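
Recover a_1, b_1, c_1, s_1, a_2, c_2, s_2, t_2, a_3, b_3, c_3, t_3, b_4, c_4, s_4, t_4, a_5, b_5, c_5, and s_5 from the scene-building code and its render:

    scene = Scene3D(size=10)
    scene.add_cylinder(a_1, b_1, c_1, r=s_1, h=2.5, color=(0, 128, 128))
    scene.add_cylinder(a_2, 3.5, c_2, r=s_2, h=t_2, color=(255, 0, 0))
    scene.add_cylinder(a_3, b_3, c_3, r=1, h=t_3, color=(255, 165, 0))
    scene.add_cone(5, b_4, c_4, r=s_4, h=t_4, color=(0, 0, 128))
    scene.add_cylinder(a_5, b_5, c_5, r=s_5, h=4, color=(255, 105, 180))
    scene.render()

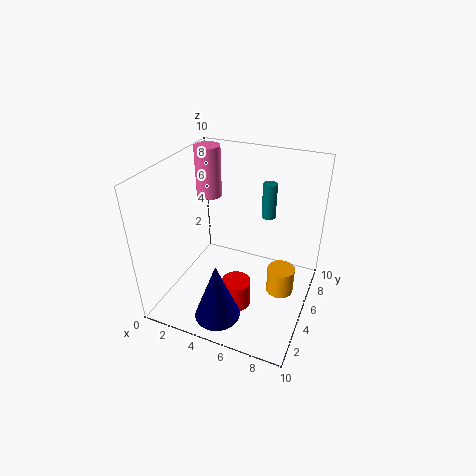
a_1 = 6.5; b_1 = 7; c_1 = 6; s_1 = 0.5; a_2 = 5.5; c_2 = 0.5; s_2 = 1; t_2 = 2; a_3 = 8; b_3 = 6; c_3 = 0.5; t_3 = 2; b_4 = 1.5; c_4 = 1; s_4 = 1.5; t_4 = 4; a_5 = 1; b_5 = 8.5; c_5 = 6; s_5 = 1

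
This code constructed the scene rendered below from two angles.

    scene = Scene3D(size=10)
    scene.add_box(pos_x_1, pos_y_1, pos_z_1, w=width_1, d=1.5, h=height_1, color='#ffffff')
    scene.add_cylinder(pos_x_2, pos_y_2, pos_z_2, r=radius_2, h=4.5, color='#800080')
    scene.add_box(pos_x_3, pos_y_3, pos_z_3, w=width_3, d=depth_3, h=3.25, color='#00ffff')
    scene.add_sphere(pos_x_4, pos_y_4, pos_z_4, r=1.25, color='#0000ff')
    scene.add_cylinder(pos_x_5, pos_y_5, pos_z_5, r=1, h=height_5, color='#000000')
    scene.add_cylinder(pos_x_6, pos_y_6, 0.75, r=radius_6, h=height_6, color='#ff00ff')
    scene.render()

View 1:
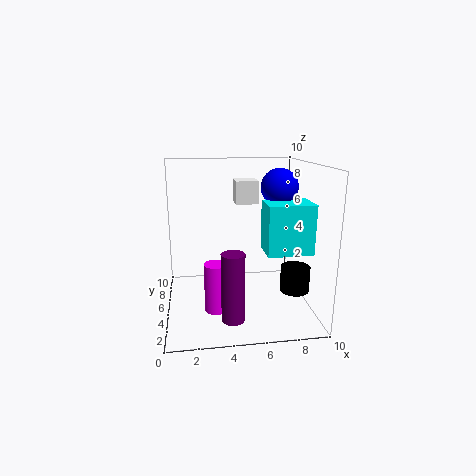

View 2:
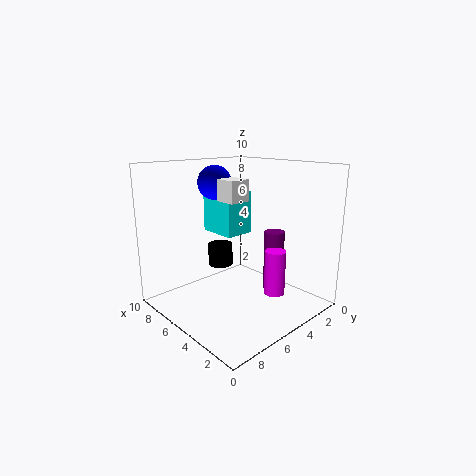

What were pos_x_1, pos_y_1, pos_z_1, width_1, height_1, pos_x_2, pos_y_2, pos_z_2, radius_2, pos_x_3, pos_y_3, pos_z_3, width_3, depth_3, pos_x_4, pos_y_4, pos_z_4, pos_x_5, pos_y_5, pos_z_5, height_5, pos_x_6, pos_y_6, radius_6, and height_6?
pos_x_1 = 4.75, pos_y_1 = 4.25, pos_z_1 = 7.5, width_1 = 1.5, height_1 = 1.5, pos_x_2 = 4.25, pos_y_2 = 2, pos_z_2 = 0.5, radius_2 = 0.75, pos_x_3 = 6.5, pos_y_3 = 2.25, pos_z_3 = 4.5, width_3 = 3, depth_3 = 2.25, pos_x_4 = 7.75, pos_y_4 = 4.75, pos_z_4 = 8.5, pos_x_5 = 8.75, pos_y_5 = 3.5, pos_z_5 = 1.5, height_5 = 1.75, pos_x_6 = 3.25, pos_y_6 = 3, radius_6 = 0.75, height_6 = 3.25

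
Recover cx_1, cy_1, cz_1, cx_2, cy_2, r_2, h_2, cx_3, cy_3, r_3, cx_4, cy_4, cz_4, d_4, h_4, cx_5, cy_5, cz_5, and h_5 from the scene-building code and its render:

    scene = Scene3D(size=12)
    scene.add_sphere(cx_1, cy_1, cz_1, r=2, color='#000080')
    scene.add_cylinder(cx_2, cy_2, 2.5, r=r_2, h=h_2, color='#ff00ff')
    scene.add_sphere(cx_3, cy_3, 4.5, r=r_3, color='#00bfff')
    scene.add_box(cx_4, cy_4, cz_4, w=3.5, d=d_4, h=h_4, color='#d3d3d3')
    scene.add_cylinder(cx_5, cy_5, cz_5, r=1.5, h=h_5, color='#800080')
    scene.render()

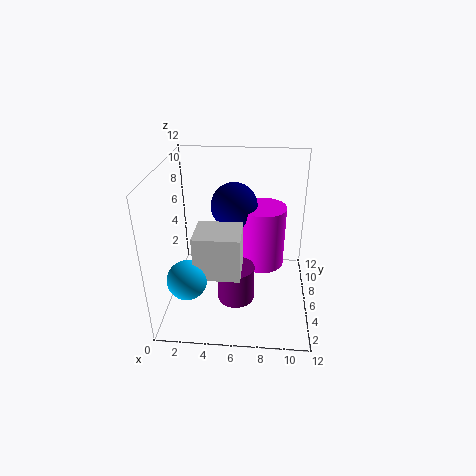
cx_1 = 5.5; cy_1 = 8; cz_1 = 8; cx_2 = 8; cy_2 = 8; r_2 = 2; h_2 = 5.5; cx_3 = 2.5; cy_3 = 2; r_3 = 1.5; cx_4 = 3; cy_4 = 2; cz_4 = 4.5; d_4 = 3; h_4 = 3.5; cx_5 = 6; cy_5 = 4; cz_5 = 1.5; h_5 = 3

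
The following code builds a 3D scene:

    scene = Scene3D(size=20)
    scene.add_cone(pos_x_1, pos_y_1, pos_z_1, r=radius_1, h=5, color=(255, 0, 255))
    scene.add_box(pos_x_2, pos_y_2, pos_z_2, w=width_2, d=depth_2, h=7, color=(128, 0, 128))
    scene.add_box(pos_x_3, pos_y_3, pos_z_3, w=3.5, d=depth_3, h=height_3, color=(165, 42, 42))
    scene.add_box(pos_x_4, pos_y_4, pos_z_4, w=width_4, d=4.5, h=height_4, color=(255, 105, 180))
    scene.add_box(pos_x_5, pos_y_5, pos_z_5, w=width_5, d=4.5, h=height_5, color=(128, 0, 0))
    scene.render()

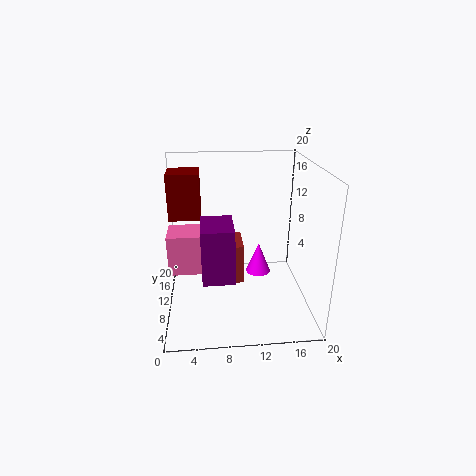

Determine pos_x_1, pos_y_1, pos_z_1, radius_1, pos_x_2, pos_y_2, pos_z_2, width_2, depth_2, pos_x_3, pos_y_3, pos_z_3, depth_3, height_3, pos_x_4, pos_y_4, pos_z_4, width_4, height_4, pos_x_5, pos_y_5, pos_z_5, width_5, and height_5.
pos_x_1 = 14; pos_y_1 = 16; pos_z_1 = 1; radius_1 = 2; pos_x_2 = 5; pos_y_2 = 3; pos_z_2 = 7; width_2 = 4; depth_2 = 5.5; pos_x_3 = 7.5; pos_y_3 = 11; pos_z_3 = 2; depth_3 = 5.5; height_3 = 6; pos_x_4 = 0.5; pos_y_4 = 7.5; pos_z_4 = 6; width_4 = 6; height_4 = 5.5; pos_x_5 = 0.5; pos_y_5 = 12; pos_z_5 = 12; width_5 = 4.5; height_5 = 6.5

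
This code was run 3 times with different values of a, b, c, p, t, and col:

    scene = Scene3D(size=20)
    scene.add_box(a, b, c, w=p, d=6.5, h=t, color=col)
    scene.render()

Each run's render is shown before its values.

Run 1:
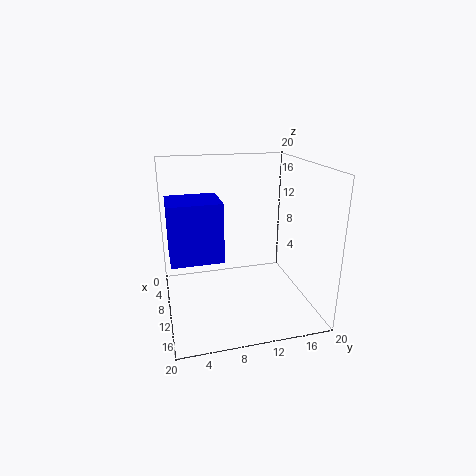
a = 9.5; b = 0.5; c = 9; p = 5.5; t = 7.5; col = 'blue'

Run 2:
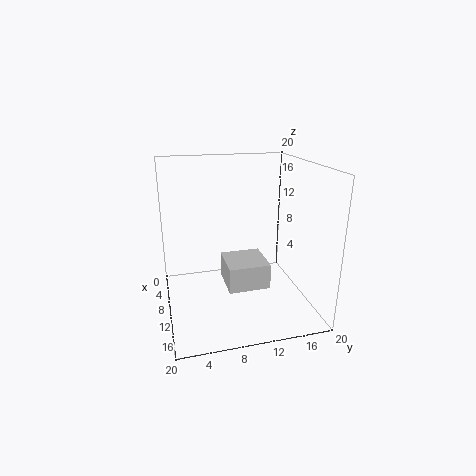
a = 2.5; b = 9; c = 0.5; p = 6.5; t = 4; col = 'lightgray'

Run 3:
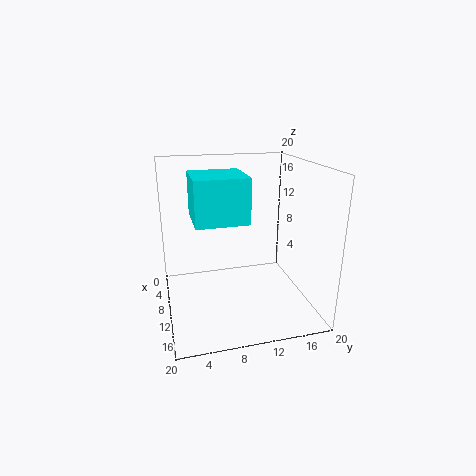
a = 9.5; b = 3.5; c = 14; p = 6.5; t = 5.5; col = 'cyan'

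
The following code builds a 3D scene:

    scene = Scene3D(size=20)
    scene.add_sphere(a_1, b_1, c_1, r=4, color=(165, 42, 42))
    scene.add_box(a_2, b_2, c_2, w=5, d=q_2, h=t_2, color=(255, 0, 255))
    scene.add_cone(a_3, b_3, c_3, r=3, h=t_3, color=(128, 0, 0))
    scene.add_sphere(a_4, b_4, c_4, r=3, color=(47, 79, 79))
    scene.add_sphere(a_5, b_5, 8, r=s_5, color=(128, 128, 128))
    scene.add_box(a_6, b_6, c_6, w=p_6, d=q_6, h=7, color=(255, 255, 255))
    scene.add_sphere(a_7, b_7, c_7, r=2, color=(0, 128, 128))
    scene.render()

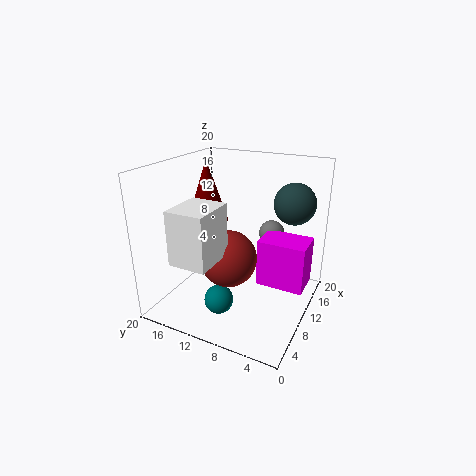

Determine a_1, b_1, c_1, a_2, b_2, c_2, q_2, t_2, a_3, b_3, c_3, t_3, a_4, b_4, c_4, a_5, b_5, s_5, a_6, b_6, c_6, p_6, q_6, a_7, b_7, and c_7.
a_1 = 9; b_1 = 11; c_1 = 7; a_2 = 12; b_2 = 1; c_2 = 2; q_2 = 7; t_2 = 7; a_3 = 12; b_3 = 16; c_3 = 11; t_3 = 9; a_4 = 16; b_4 = 4; c_4 = 14; a_5 = 18; b_5 = 8; s_5 = 2; a_6 = 1; b_6 = 10; c_6 = 9; p_6 = 6; q_6 = 5; a_7 = 6; b_7 = 11; c_7 = 2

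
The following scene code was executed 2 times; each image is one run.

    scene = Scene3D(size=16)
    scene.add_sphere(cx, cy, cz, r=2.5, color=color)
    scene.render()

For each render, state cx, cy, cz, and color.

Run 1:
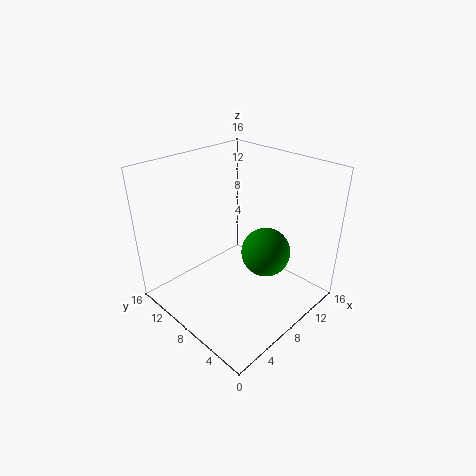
cx = 8; cy = 4; cz = 8; color = 'green'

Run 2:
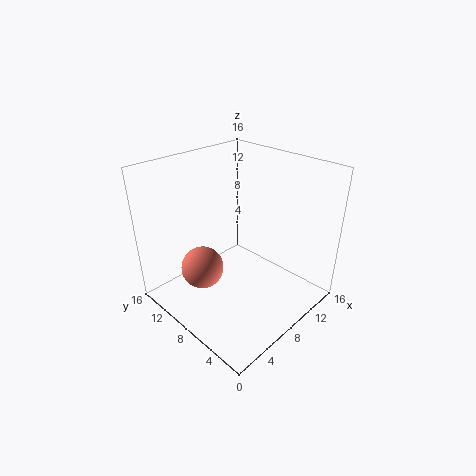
cx = 5.5; cy = 11.5; cz = 3.5; color = 'salmon'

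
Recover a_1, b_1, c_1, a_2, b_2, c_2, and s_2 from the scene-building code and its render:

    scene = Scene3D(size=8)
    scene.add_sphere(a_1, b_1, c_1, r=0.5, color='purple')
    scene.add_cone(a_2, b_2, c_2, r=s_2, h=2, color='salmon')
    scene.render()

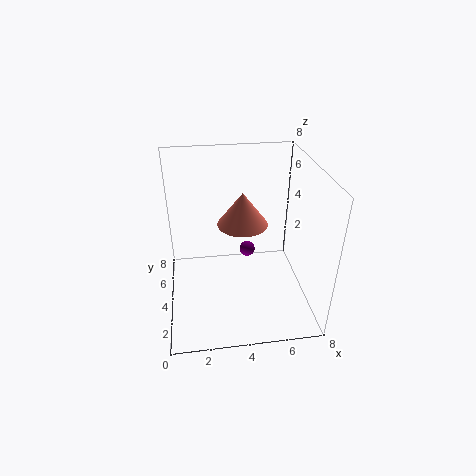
a_1 = 5; b_1 = 6.5; c_1 = 1.5; a_2 = 4.5; b_2 = 5.5; c_2 = 4; s_2 = 1.5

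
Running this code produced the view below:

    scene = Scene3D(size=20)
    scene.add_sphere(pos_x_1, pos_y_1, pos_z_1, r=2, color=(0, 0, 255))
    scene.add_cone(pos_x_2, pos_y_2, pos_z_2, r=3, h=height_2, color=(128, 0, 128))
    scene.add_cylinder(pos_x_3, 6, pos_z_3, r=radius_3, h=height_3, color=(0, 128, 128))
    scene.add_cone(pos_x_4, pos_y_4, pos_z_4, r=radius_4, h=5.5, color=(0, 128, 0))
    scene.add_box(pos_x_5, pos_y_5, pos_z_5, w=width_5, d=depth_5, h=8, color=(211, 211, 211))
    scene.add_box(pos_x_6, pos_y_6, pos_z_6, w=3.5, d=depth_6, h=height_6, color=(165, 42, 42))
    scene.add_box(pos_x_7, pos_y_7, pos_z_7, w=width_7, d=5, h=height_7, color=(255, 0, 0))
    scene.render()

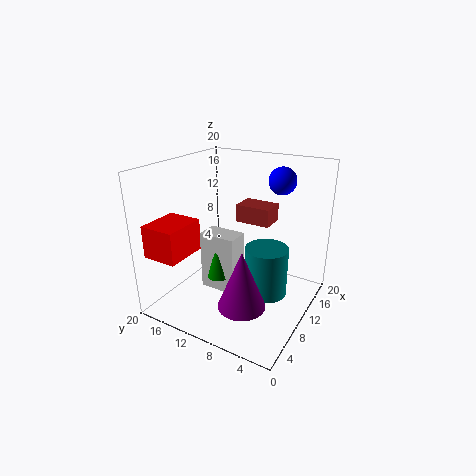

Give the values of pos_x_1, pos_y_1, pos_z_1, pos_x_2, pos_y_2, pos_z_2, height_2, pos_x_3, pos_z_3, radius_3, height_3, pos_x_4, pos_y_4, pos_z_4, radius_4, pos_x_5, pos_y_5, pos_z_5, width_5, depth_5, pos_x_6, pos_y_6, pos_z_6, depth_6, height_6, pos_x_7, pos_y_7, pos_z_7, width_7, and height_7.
pos_x_1 = 16.5, pos_y_1 = 6.5, pos_z_1 = 17, pos_x_2 = 4, pos_y_2 = 6, pos_z_2 = 4, height_2 = 7.5, pos_x_3 = 11, pos_z_3 = 2, radius_3 = 3, height_3 = 7, pos_x_4 = 6.5, pos_y_4 = 11, pos_z_4 = 5.5, radius_4 = 1.5, pos_x_5 = 6, pos_y_5 = 8.5, pos_z_5 = 3.5, width_5 = 3, depth_5 = 5, pos_x_6 = 12, pos_y_6 = 6.5, pos_z_6 = 11.5, depth_6 = 5, height_6 = 2.5, pos_x_7 = 2, pos_y_7 = 15, pos_z_7 = 8, width_7 = 6, height_7 = 4.5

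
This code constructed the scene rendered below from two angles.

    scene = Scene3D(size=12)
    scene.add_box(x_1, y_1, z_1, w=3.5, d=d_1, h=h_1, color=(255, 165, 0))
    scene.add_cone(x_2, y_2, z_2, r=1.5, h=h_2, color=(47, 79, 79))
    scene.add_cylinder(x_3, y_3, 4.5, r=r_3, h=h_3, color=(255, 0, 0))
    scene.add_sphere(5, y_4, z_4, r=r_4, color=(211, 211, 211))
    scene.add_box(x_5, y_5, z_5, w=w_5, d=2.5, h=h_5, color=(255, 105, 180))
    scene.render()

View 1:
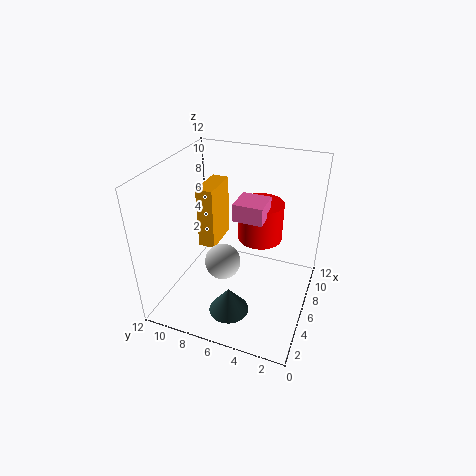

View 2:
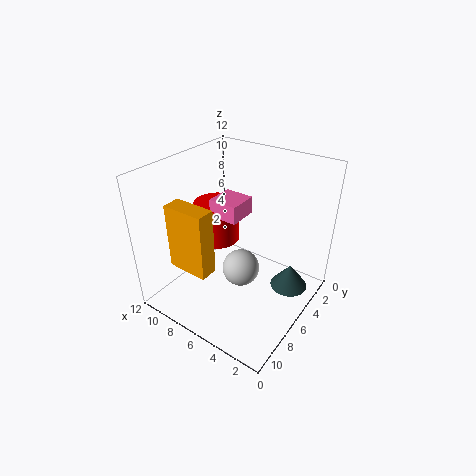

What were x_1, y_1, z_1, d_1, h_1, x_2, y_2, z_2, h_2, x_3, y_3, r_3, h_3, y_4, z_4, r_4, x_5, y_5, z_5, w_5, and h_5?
x_1 = 6.5, y_1 = 8.5, z_1 = 4, d_1 = 1.5, h_1 = 5.5, x_2 = 1.5, y_2 = 5, z_2 = 2.5, h_2 = 2, x_3 = 9, y_3 = 5, r_3 = 2, h_3 = 3.5, y_4 = 7, z_4 = 4, r_4 = 1.5, x_5 = 6, y_5 = 4, z_5 = 7.5, w_5 = 2.5, h_5 = 1.5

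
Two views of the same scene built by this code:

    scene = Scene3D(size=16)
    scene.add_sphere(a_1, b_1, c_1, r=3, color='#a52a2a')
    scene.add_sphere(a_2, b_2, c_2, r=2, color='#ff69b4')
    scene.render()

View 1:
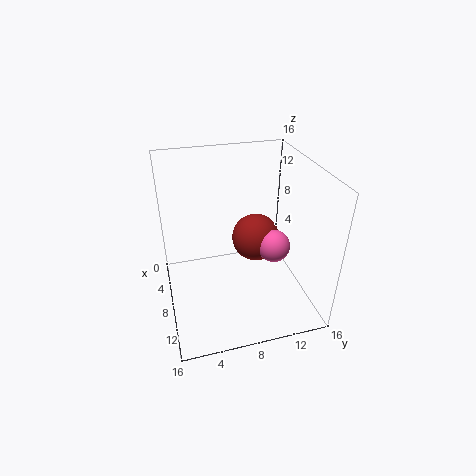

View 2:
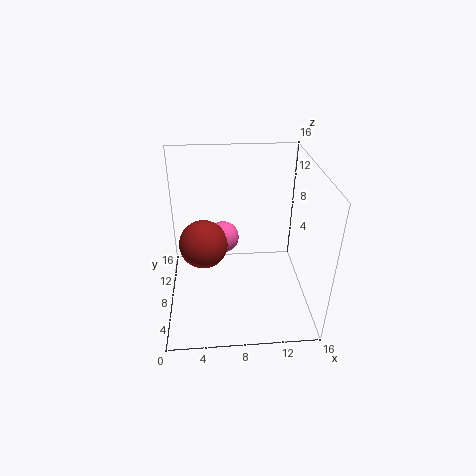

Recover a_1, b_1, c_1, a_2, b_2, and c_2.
a_1 = 4, b_1 = 11.5, c_1 = 5, a_2 = 6.5, b_2 = 13, c_2 = 5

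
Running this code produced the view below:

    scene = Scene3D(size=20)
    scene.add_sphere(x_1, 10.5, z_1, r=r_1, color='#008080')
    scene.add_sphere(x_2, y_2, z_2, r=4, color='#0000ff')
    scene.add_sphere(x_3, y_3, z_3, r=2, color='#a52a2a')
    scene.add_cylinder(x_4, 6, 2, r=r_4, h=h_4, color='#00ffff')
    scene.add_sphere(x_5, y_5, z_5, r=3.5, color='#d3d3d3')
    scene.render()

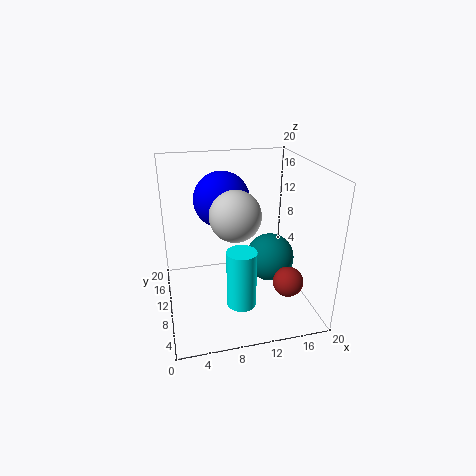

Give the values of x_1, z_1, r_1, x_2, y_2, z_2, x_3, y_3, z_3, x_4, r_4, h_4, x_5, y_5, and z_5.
x_1 = 15, z_1 = 6, r_1 = 3.5, x_2 = 8.5, y_2 = 13.5, z_2 = 14.5, x_3 = 15.5, y_3 = 4.5, z_3 = 5.5, x_4 = 9.5, r_4 = 2, h_4 = 8, x_5 = 9.5, y_5 = 9.5, z_5 = 13.5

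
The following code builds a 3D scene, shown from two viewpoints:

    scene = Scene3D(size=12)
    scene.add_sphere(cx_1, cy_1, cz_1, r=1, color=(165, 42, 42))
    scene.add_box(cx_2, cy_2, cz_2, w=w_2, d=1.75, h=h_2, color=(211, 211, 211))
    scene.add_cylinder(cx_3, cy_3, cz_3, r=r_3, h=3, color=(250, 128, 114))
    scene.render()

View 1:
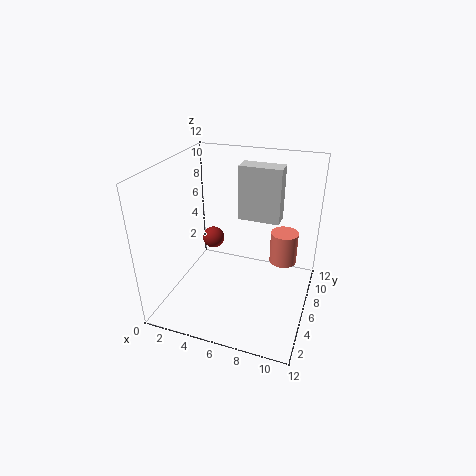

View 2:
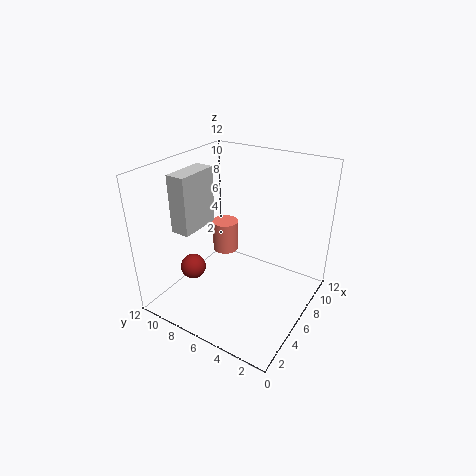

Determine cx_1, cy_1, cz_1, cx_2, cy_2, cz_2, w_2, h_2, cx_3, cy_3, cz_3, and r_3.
cx_1 = 2.75; cy_1 = 8.25; cz_1 = 4.25; cx_2 = 4.5; cy_2 = 10.25; cz_2 = 5.5; w_2 = 4; h_2 = 5.25; cx_3 = 9.25; cy_3 = 9.5; cz_3 = 2.25; r_3 = 1.25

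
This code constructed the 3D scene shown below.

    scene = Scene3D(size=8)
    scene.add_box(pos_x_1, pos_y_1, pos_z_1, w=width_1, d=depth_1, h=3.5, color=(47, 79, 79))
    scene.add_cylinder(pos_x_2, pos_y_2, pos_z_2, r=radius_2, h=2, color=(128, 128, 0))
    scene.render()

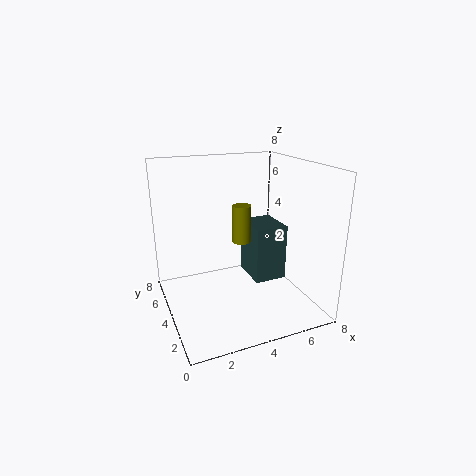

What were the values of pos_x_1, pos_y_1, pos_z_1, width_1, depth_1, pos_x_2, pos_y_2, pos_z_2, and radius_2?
pos_x_1 = 5.5, pos_y_1 = 4.5, pos_z_1 = 0.5, width_1 = 2, depth_1 = 2.5, pos_x_2 = 4, pos_y_2 = 3.5, pos_z_2 = 4, radius_2 = 0.5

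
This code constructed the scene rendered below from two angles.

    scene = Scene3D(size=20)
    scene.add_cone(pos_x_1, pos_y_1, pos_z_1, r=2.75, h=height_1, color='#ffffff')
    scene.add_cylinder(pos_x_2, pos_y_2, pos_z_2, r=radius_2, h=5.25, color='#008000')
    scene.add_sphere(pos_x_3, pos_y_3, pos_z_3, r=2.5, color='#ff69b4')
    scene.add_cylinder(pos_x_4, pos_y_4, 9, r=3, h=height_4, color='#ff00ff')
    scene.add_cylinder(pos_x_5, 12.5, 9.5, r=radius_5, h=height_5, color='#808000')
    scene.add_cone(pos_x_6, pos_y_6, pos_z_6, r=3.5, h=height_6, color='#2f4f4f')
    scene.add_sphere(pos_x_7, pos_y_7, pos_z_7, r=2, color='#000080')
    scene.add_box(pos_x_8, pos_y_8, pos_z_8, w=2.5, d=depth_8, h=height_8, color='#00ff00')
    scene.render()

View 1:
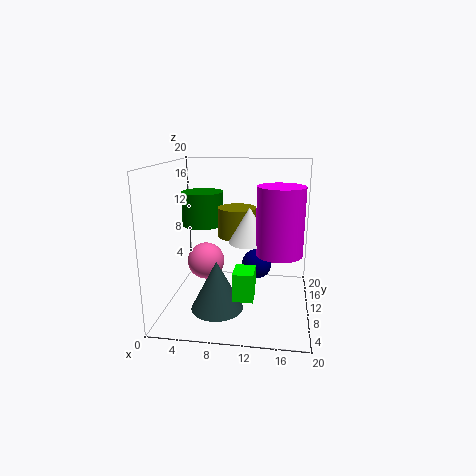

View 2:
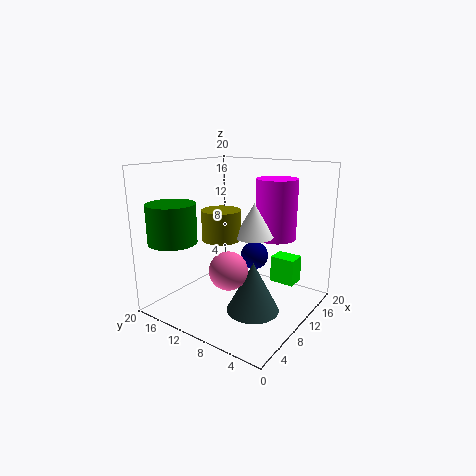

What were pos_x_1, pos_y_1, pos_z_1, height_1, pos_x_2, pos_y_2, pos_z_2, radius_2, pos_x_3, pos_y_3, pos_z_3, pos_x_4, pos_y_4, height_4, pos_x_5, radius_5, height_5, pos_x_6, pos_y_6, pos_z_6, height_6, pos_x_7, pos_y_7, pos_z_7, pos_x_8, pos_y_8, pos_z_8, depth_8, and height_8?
pos_x_1 = 11.75; pos_y_1 = 8.5; pos_z_1 = 10; height_1 = 4.75; pos_x_2 = 3.5; pos_y_2 = 16; pos_z_2 = 10; radius_2 = 3.25; pos_x_3 = 5.75; pos_y_3 = 8.5; pos_z_3 = 7; pos_x_4 = 15.75; pos_y_4 = 7.25; height_4 = 8.75; pos_x_5 = 9.5; radius_5 = 2.75; height_5 = 4.25; pos_x_6 = 7.75; pos_y_6 = 6; pos_z_6 = 1.25; height_6 = 6.75; pos_x_7 = 12.75; pos_y_7 = 9; pos_z_7 = 6.75; pos_x_8 = 10.5; pos_y_8 = 1.75; pos_z_8 = 4.75; depth_8 = 3.25; height_8 = 3.5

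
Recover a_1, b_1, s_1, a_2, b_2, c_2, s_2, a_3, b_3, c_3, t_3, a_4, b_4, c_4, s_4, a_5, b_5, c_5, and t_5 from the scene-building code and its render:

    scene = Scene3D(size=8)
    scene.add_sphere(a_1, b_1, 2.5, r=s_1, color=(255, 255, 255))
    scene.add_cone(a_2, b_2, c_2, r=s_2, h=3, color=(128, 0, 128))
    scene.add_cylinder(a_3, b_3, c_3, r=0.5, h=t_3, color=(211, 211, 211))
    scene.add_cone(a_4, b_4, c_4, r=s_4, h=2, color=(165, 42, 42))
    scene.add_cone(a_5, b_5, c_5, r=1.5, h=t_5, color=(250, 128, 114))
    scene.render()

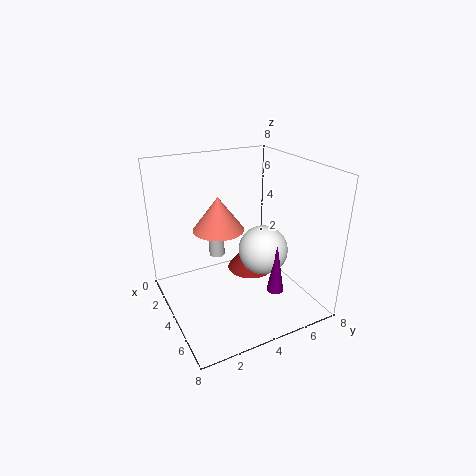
a_1 = 3.5, b_1 = 6, s_1 = 1.5, a_2 = 5, b_2 = 6, c_2 = 0.5, s_2 = 0.5, a_3 = 1, b_3 = 4, c_3 = 1.5, t_3 = 2.5, a_4 = 2, b_4 = 6, c_4 = 0.5, s_4 = 1.5, a_5 = 2.5, b_5 = 3.5, c_5 = 4, t_5 = 2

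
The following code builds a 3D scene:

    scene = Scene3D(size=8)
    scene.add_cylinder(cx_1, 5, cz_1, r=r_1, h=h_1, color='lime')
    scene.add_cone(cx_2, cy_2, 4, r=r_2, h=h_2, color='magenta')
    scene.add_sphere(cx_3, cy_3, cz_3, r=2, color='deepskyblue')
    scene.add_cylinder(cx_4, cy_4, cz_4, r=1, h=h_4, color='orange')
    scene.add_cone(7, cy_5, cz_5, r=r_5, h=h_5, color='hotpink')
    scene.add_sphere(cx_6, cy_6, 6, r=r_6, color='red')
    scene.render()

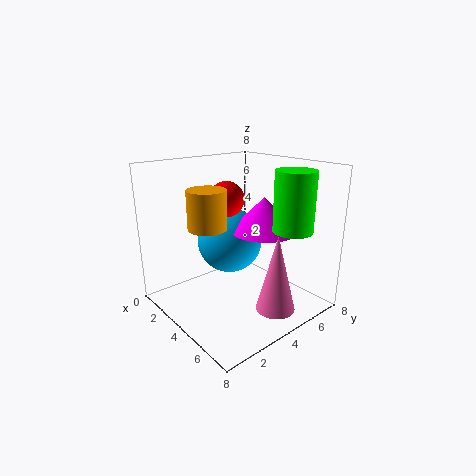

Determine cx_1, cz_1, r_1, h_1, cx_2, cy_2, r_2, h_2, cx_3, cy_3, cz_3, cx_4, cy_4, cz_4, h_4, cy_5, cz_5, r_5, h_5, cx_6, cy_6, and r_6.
cx_1 = 7; cz_1 = 5; r_1 = 1; h_1 = 3; cx_2 = 4; cy_2 = 6; r_2 = 2; h_2 = 2; cx_3 = 2; cy_3 = 5; cz_3 = 3; cx_4 = 4; cy_4 = 2; cz_4 = 5; h_4 = 2; cy_5 = 4; cz_5 = 1; r_5 = 1; h_5 = 4; cx_6 = 3; cy_6 = 4; r_6 = 1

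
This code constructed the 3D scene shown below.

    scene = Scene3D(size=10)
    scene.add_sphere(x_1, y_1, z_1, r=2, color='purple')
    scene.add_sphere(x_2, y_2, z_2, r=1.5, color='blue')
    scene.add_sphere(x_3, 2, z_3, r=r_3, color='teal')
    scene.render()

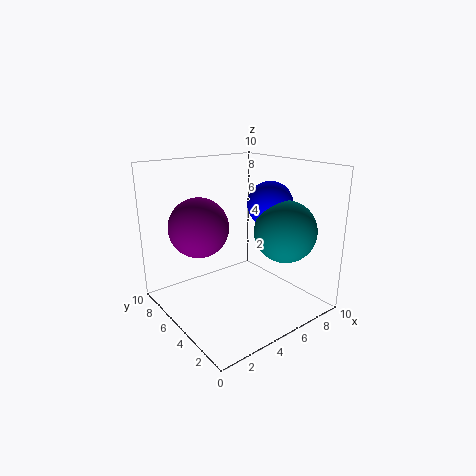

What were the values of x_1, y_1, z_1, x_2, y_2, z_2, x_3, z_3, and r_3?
x_1 = 2.5, y_1 = 6, z_1 = 6, x_2 = 6.5, y_2 = 3.5, z_2 = 7.5, x_3 = 6.5, z_3 = 6, r_3 = 2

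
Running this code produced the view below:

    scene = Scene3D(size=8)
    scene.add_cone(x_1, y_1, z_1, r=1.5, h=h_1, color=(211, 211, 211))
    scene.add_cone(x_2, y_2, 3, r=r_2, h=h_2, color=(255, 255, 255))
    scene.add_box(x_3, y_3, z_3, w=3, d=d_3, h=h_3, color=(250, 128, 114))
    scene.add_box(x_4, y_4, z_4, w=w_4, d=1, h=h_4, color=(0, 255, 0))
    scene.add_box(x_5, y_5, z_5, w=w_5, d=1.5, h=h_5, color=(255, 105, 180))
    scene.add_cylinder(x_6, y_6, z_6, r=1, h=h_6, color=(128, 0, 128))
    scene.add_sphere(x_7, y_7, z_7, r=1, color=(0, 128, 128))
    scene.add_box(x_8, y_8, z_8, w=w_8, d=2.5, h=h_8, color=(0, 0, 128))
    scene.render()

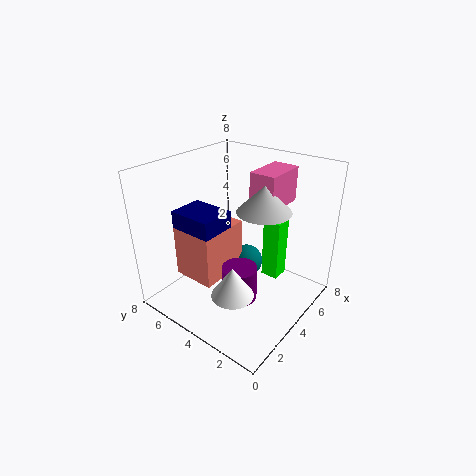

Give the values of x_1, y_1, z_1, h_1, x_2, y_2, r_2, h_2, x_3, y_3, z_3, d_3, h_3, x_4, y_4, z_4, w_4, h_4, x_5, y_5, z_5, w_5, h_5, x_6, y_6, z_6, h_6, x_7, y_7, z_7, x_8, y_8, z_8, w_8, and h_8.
x_1 = 5, y_1 = 3, z_1 = 5.5, h_1 = 1.5, x_2 = 1, y_2 = 2, r_2 = 1, h_2 = 1.5, x_3 = 2, y_3 = 4.5, z_3 = 1.5, d_3 = 2.5, h_3 = 3, x_4 = 5, y_4 = 2, z_4 = 1.5, w_4 = 1, h_4 = 3.5, x_5 = 5, y_5 = 2.5, z_5 = 5.5, w_5 = 2.5, h_5 = 2, x_6 = 3.5, y_6 = 3.5, z_6 = 0.5, h_6 = 2, x_7 = 5.5, y_7 = 4.5, z_7 = 1.5, x_8 = 2, y_8 = 4.5, z_8 = 2.5, w_8 = 2, h_8 = 3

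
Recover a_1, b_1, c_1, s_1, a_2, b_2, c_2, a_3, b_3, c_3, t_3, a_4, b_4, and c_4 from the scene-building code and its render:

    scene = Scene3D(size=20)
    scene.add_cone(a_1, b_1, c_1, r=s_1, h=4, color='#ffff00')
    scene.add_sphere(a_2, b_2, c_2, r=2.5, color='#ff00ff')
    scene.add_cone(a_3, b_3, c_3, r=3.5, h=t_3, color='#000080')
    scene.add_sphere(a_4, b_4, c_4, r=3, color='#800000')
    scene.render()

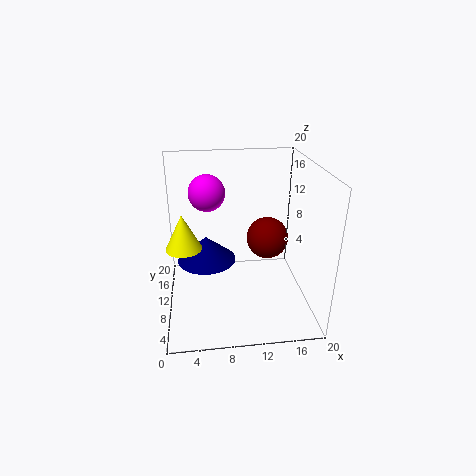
a_1 = 3; b_1 = 2.5; c_1 = 13; s_1 = 2; a_2 = 6; b_2 = 12; c_2 = 16; a_3 = 5.5; b_3 = 5; c_3 = 10; t_3 = 3; a_4 = 14.5; b_4 = 11.5; c_4 = 9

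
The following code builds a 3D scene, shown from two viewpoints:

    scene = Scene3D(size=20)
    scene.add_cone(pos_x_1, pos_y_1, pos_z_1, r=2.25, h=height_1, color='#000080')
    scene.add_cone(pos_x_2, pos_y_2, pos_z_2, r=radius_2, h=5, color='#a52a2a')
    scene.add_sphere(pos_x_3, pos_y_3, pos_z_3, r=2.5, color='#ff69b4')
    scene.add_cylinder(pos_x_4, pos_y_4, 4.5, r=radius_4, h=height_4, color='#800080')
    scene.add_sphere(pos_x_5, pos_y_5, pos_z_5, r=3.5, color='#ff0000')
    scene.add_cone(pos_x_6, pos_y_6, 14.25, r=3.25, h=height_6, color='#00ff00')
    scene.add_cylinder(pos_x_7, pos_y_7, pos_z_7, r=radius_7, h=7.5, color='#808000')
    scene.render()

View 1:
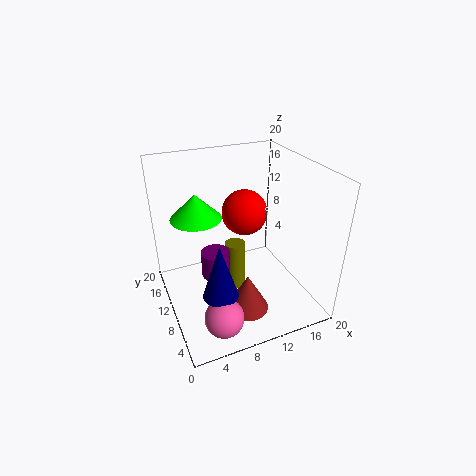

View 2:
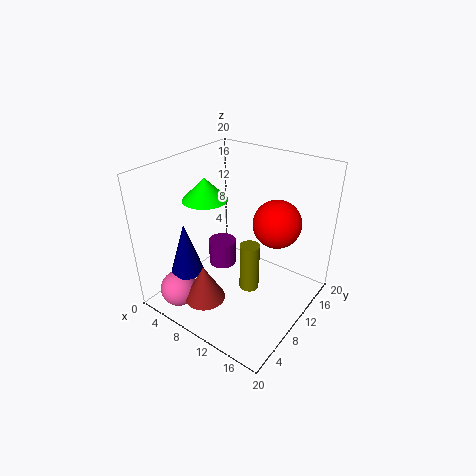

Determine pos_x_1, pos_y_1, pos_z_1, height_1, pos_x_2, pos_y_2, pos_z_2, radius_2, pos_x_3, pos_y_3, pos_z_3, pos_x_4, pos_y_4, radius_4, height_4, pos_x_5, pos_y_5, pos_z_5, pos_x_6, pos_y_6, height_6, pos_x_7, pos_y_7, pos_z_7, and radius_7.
pos_x_1 = 5.25; pos_y_1 = 4.5; pos_z_1 = 5.75; height_1 = 7.25; pos_x_2 = 8.75; pos_y_2 = 4; pos_z_2 = 3; radius_2 = 2.75; pos_x_3 = 5; pos_y_3 = 2.75; pos_z_3 = 3.5; pos_x_4 = 6.75; pos_y_4 = 10.5; radius_4 = 2; height_4 = 3.75; pos_x_5 = 13.25; pos_y_5 = 15; pos_z_5 = 11; pos_x_6 = 4.25; pos_y_6 = 10; height_6 = 3.25; pos_x_7 = 10.5; pos_y_7 = 12.25; pos_z_7 = 0.25; radius_7 = 1.5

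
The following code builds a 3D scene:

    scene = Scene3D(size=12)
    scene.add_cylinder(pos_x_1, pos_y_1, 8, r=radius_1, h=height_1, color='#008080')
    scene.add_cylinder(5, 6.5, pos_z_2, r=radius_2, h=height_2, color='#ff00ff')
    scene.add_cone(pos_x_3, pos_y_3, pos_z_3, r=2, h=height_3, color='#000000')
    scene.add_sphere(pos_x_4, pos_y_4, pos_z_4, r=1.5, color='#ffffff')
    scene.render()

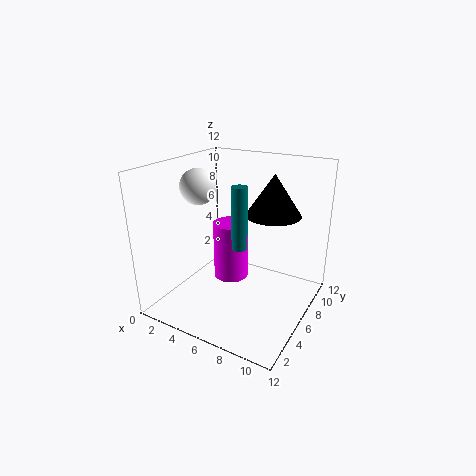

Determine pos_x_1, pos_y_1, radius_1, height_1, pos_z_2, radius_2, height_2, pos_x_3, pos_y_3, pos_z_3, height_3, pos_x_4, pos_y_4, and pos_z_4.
pos_x_1 = 9, pos_y_1 = 1, radius_1 = 0.5, height_1 = 4, pos_z_2 = 2, radius_2 = 1.5, height_2 = 5, pos_x_3 = 9.5, pos_y_3 = 5, pos_z_3 = 9, height_3 = 3, pos_x_4 = 2.5, pos_y_4 = 5.5, pos_z_4 = 10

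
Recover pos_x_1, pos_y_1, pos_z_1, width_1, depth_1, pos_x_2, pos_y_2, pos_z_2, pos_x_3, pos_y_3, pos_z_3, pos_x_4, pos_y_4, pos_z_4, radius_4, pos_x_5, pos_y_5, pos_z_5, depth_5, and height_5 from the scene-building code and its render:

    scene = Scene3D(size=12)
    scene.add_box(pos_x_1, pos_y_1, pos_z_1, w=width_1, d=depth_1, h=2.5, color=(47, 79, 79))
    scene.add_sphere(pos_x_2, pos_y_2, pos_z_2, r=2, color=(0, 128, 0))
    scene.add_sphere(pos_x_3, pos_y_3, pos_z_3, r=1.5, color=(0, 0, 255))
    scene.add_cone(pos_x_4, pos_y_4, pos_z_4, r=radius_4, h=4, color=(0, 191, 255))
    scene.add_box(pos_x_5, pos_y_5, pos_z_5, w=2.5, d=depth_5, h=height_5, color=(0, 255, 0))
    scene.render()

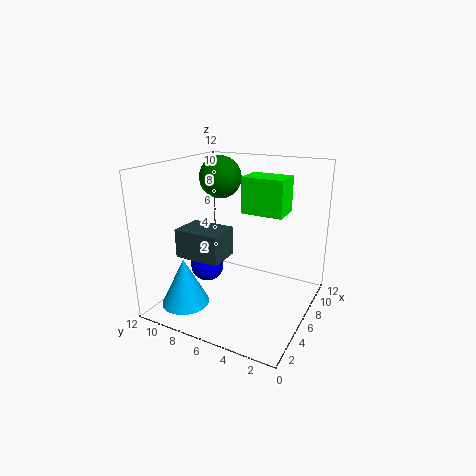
pos_x_1 = 4
pos_y_1 = 7
pos_z_1 = 4
width_1 = 3
depth_1 = 4
pos_x_2 = 10
pos_y_2 = 10
pos_z_2 = 10
pos_x_3 = 6.5
pos_y_3 = 9.5
pos_z_3 = 2.5
pos_x_4 = 3
pos_y_4 = 9.5
pos_z_4 = 0.5
radius_4 = 2
pos_x_5 = 6.5
pos_y_5 = 2.5
pos_z_5 = 8
depth_5 = 3.5
height_5 = 3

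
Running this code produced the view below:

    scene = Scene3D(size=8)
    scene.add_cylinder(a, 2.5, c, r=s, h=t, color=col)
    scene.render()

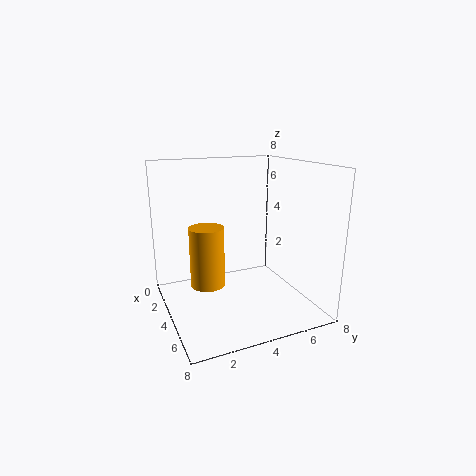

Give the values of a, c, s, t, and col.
a = 3
c = 1
s = 1
t = 3.5
col = 'orange'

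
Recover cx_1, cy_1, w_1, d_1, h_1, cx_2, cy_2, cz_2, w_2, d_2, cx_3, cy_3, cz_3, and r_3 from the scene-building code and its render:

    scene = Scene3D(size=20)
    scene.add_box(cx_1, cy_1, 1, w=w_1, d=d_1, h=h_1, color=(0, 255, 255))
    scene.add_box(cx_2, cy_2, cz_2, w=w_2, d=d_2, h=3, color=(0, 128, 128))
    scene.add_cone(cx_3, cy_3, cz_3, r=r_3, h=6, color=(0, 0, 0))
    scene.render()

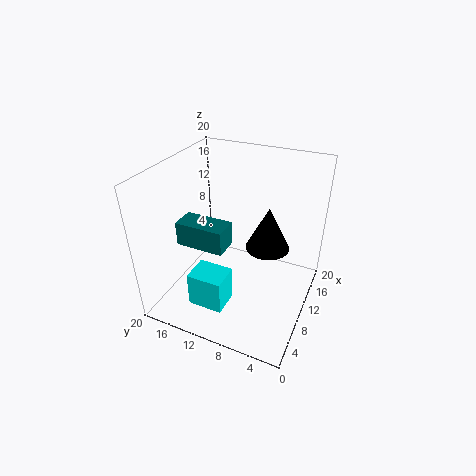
cx_1 = 4
cy_1 = 10
w_1 = 4
d_1 = 5
h_1 = 5
cx_2 = 3
cy_2 = 9
cz_2 = 12
w_2 = 3
d_2 = 6
cx_3 = 11
cy_3 = 6
cz_3 = 9
r_3 = 3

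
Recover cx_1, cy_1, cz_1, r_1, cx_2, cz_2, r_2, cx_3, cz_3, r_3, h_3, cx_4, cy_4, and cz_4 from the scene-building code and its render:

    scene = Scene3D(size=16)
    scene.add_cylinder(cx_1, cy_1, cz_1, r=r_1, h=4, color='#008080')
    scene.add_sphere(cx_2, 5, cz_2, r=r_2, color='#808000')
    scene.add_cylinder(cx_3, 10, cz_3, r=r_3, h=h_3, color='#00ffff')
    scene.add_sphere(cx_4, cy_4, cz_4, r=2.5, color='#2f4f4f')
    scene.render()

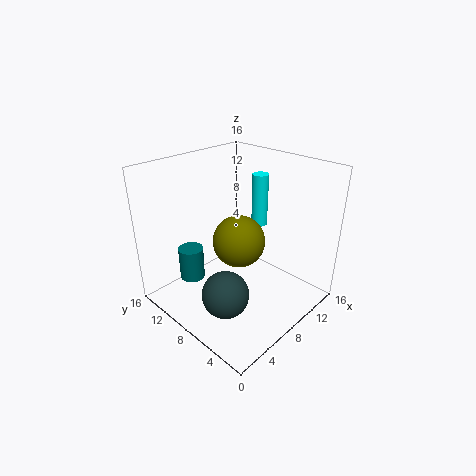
cx_1 = 5.5; cy_1 = 13.5; cz_1 = 1.5; r_1 = 1.5; cx_2 = 5; cz_2 = 10; r_2 = 2.5; cx_3 = 14; cz_3 = 7; r_3 = 1; h_3 = 6.5; cx_4 = 4; cy_4 = 6; cz_4 = 3.5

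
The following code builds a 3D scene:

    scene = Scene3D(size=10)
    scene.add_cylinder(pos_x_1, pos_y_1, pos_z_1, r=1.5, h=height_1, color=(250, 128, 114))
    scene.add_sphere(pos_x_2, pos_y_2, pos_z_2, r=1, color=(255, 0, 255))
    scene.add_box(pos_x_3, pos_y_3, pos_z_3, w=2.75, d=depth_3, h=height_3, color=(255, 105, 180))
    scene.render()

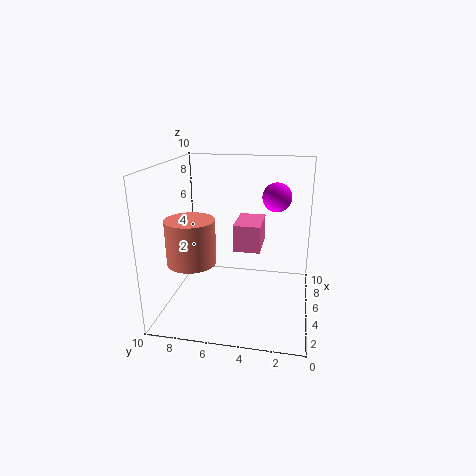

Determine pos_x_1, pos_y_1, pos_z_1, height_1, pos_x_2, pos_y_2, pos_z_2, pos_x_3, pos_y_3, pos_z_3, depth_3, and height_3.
pos_x_1 = 1.75, pos_y_1 = 7.25, pos_z_1 = 4.5, height_1 = 2.75, pos_x_2 = 6, pos_y_2 = 2.5, pos_z_2 = 7.75, pos_x_3 = 3.25, pos_y_3 = 3.25, pos_z_3 = 4.75, depth_3 = 1.75, height_3 = 1.75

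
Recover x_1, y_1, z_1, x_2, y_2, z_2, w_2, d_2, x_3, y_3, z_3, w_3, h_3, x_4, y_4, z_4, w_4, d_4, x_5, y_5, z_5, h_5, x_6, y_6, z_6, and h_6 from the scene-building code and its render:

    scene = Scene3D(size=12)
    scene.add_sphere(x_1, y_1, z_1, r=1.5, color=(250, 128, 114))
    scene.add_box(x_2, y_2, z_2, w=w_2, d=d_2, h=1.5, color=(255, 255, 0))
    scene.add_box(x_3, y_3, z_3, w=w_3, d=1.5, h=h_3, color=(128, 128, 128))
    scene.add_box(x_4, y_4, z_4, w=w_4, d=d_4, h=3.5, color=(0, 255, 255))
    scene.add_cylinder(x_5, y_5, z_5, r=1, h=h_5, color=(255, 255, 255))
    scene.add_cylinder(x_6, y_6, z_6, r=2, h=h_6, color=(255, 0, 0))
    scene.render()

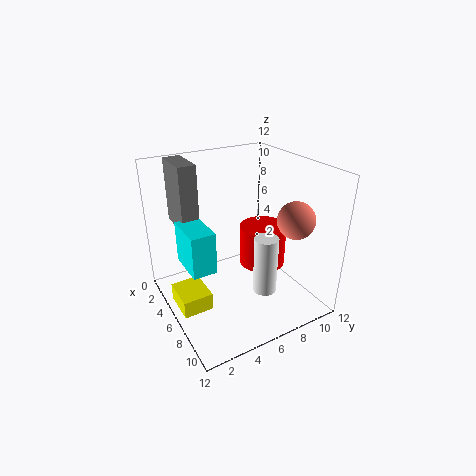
x_1 = 9; y_1 = 9.5; z_1 = 8; x_2 = 4; y_2 = 0.5; z_2 = 0.5; w_2 = 3; d_2 = 2.5; x_3 = 0.5; y_3 = 2; z_3 = 6.5; w_3 = 3.5; h_3 = 5.5; x_4 = 3.5; y_4 = 1.5; z_4 = 4; w_4 = 3.5; d_4 = 2; x_5 = 8; y_5 = 7.5; z_5 = 1.5; h_5 = 5; x_6 = 6; y_6 = 8.5; z_6 = 3; h_6 = 3.5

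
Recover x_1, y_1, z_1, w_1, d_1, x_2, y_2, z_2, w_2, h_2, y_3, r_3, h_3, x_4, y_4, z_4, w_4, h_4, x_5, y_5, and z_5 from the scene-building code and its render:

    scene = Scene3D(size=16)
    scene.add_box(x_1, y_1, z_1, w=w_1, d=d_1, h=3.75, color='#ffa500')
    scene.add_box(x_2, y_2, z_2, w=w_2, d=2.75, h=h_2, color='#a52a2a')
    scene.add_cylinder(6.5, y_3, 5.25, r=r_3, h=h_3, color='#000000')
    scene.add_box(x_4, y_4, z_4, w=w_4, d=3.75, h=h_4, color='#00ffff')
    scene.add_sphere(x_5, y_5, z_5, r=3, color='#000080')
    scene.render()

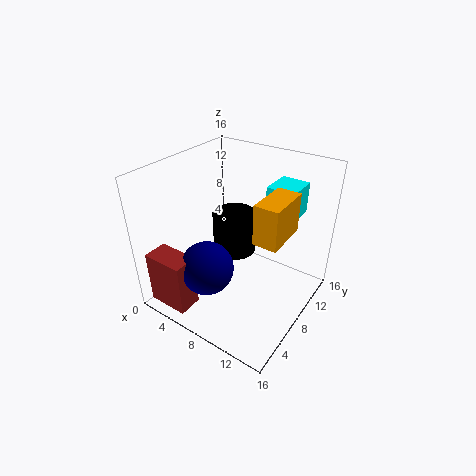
x_1 = 12.75, y_1 = 3.25, z_1 = 11.75, w_1 = 2.25, d_1 = 4.25, x_2 = 0.5, y_2 = 1, z_2 = 0.5, w_2 = 4.75, h_2 = 6.25, y_3 = 9.5, r_3 = 2.5, h_3 = 4.75, x_4 = 9.75, y_4 = 10.75, z_4 = 10, w_4 = 3.25, h_4 = 3.5, x_5 = 6, y_5 = 4.75, z_5 = 5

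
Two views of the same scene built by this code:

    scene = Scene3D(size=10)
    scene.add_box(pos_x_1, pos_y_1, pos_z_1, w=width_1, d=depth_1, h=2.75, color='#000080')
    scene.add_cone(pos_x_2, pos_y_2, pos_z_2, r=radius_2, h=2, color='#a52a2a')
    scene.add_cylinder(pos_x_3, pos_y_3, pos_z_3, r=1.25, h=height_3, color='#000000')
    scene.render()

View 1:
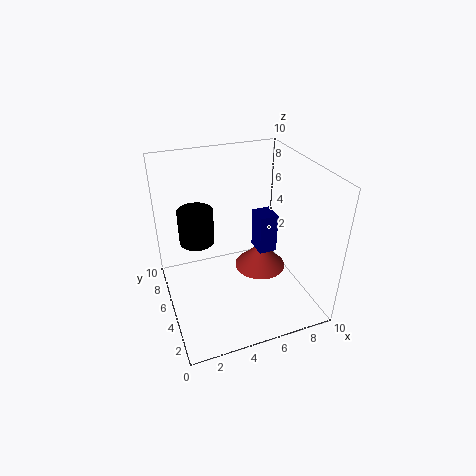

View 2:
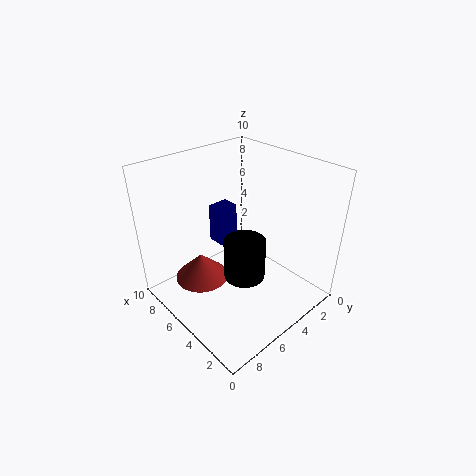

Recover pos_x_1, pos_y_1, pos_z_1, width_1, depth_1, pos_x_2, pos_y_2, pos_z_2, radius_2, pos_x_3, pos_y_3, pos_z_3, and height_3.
pos_x_1 = 6.25, pos_y_1 = 4, pos_z_1 = 4, width_1 = 1.25, depth_1 = 1.5, pos_x_2 = 7.5, pos_y_2 = 6.5, pos_z_2 = 1, radius_2 = 2, pos_x_3 = 2.5, pos_y_3 = 6.75, pos_z_3 = 4.25, height_3 = 2.5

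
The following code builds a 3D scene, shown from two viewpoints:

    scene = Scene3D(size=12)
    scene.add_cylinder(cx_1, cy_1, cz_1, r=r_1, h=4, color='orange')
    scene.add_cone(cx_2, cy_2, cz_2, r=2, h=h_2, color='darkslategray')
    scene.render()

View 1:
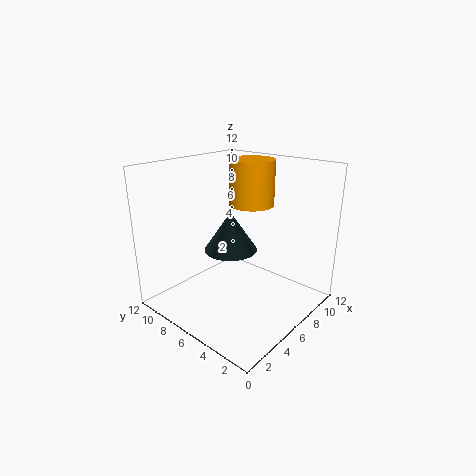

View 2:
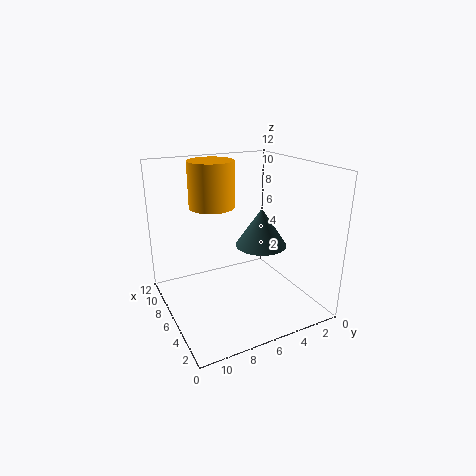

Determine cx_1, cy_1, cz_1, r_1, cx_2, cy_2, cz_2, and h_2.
cx_1 = 9, cy_1 = 7, cz_1 = 8, r_1 = 2, cx_2 = 4, cy_2 = 5, cz_2 = 6, h_2 = 3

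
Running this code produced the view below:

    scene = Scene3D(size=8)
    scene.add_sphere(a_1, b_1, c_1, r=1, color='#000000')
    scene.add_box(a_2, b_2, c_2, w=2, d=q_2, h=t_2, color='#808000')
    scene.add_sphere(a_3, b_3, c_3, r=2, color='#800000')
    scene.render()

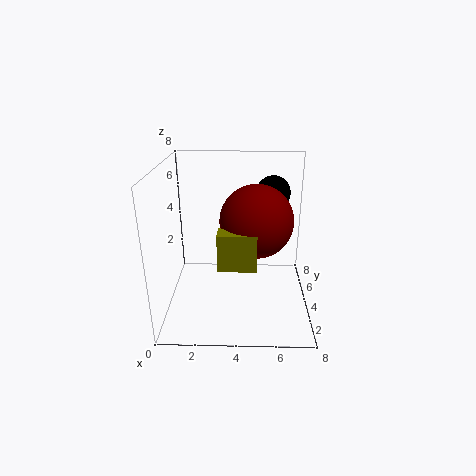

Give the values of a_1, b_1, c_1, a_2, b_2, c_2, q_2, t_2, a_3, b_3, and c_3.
a_1 = 6
b_1 = 6
c_1 = 6
a_2 = 3
b_2 = 2
c_2 = 3
q_2 = 1
t_2 = 2
a_3 = 5
b_3 = 4
c_3 = 5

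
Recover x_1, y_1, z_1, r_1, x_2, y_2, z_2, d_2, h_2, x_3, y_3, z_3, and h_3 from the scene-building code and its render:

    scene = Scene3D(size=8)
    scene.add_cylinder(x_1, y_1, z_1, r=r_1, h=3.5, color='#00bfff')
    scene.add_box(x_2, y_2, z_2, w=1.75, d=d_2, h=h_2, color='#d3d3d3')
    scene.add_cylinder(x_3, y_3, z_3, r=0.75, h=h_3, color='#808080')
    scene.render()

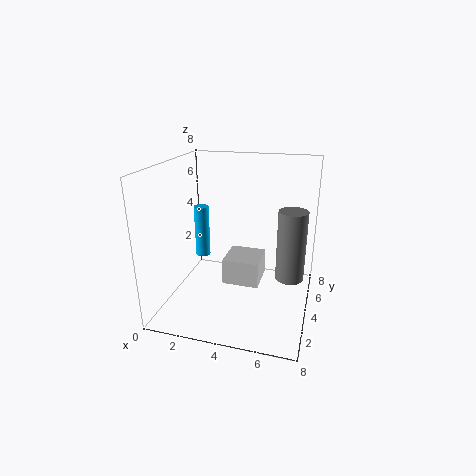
x_1 = 0.5
y_1 = 7.25
z_1 = 1
r_1 = 0.5
x_2 = 4
y_2 = 1.25
z_2 = 2.75
d_2 = 1.75
h_2 = 1.25
x_3 = 7
y_3 = 3.5
z_3 = 2.25
h_3 = 3.75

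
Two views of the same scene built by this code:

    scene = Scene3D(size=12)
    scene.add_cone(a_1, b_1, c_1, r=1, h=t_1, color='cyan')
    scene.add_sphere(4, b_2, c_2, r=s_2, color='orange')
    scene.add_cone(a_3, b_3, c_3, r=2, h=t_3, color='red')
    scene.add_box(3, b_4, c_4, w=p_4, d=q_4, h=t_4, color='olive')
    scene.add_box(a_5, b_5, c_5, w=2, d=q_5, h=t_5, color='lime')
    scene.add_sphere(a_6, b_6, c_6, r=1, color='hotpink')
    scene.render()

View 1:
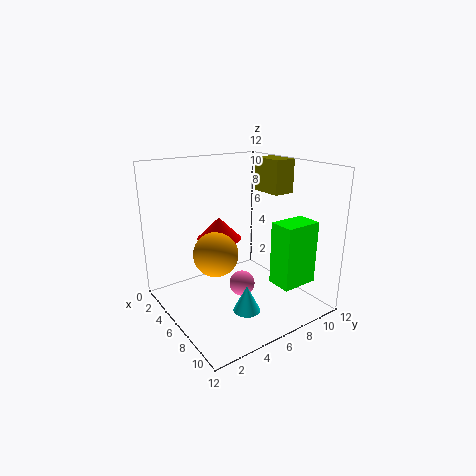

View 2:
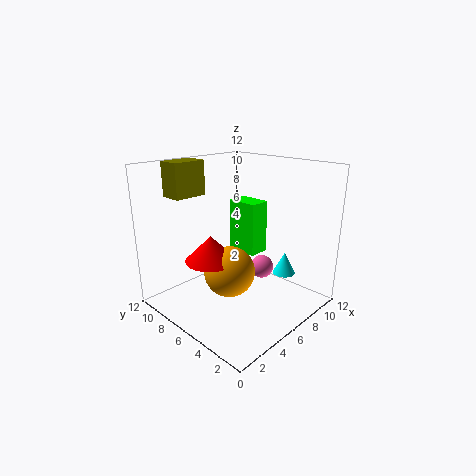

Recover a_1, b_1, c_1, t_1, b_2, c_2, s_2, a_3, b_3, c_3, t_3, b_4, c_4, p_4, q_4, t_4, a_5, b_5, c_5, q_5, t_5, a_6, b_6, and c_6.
a_1 = 10, b_1 = 4, c_1 = 2, t_1 = 2, b_2 = 5, c_2 = 4, s_2 = 2, a_3 = 3, b_3 = 6, c_3 = 5, t_3 = 2, b_4 = 10, c_4 = 9, p_4 = 3, q_4 = 2, t_4 = 3, a_5 = 9, b_5 = 7, c_5 = 3, q_5 = 3, t_5 = 5, a_6 = 8, b_6 = 5, c_6 = 3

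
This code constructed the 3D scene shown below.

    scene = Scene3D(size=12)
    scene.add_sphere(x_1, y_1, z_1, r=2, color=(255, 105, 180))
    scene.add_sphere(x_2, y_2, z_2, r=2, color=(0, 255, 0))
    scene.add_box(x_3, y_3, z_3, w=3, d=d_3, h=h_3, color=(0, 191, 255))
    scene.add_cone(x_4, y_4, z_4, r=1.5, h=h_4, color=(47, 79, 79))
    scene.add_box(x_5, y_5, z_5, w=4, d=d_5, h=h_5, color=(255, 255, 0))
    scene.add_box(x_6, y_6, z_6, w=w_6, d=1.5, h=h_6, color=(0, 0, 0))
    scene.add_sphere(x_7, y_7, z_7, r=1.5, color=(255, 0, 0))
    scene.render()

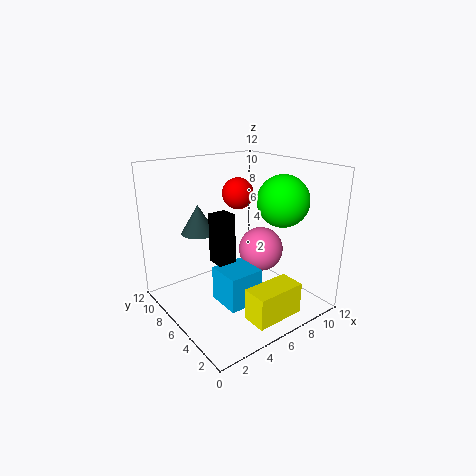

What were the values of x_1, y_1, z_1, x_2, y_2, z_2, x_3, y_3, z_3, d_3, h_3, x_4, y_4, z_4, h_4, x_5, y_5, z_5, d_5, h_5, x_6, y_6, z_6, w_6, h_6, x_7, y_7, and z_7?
x_1 = 9
y_1 = 6.5
z_1 = 4
x_2 = 8
y_2 = 3
z_2 = 9.5
x_3 = 4
y_3 = 4
z_3 = 0.5
d_3 = 3
h_3 = 3
x_4 = 4
y_4 = 9
z_4 = 6
h_4 = 2.5
x_5 = 4
y_5 = 0.5
z_5 = 1
d_5 = 2
h_5 = 2.5
x_6 = 3.5
y_6 = 5
z_6 = 4.5
w_6 = 1.5
h_6 = 4
x_7 = 9
y_7 = 10
z_7 = 8.5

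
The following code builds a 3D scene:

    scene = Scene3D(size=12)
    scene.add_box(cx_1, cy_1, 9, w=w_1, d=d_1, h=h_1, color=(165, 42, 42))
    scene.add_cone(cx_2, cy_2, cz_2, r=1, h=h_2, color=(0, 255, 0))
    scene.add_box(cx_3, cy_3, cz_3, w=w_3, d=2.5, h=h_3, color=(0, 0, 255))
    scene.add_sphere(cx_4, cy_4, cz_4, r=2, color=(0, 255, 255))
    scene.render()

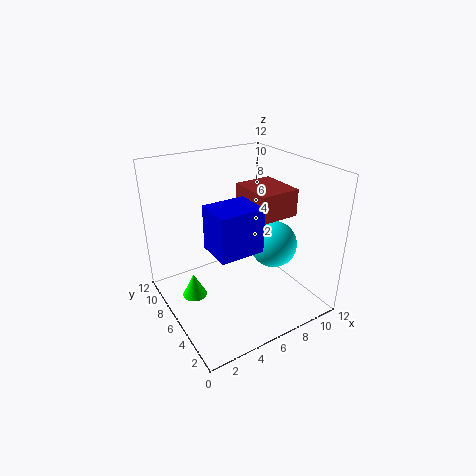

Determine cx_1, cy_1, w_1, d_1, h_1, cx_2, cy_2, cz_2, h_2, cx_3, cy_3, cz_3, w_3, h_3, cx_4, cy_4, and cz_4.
cx_1 = 5.5, cy_1 = 2, w_1 = 3, d_1 = 3.5, h_1 = 2, cx_2 = 2, cy_2 = 6.5, cz_2 = 1.5, h_2 = 2, cx_3 = 1.5, cy_3 = 0.5, cz_3 = 8, w_3 = 3, h_3 = 3, cx_4 = 9, cy_4 = 5, cz_4 = 5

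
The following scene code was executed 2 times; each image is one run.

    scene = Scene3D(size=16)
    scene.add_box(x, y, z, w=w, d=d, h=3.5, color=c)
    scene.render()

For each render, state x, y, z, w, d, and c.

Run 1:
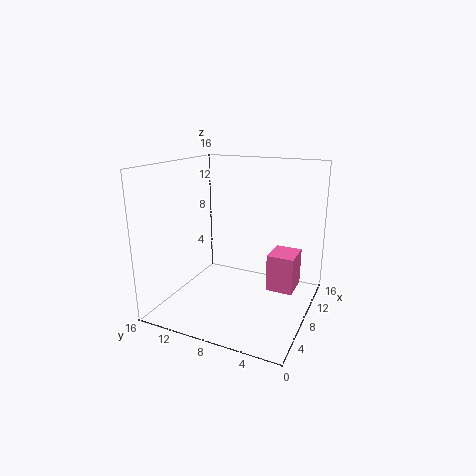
x = 3.5, y = 0.5, z = 5, w = 3, d = 2.5, c = 'hotpink'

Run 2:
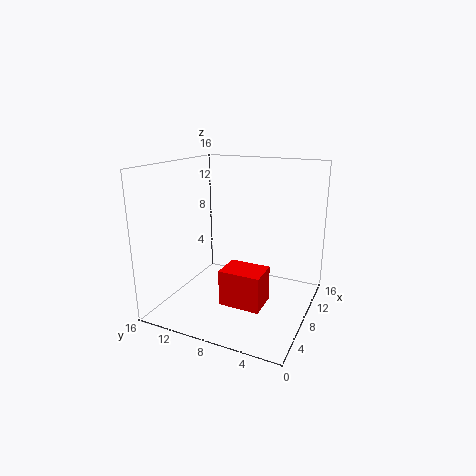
x = 1.5, y = 3, z = 3.5, w = 3, d = 4, c = 'red'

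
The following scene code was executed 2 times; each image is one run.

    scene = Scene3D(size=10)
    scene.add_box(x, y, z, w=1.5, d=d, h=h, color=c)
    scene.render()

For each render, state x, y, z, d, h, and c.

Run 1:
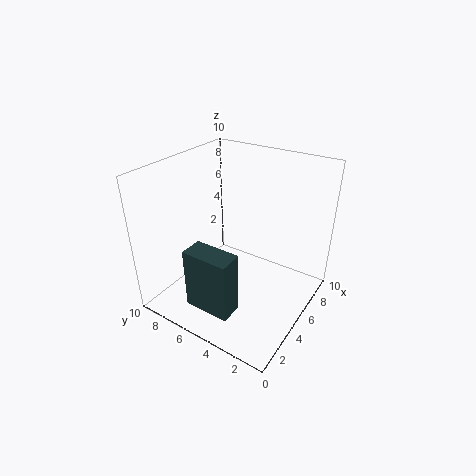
x = 0.5, y = 3, z = 2, d = 3, h = 4, c = 'darkslategray'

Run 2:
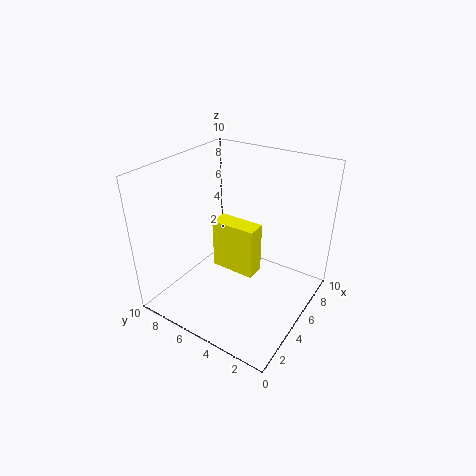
x = 6, y = 4.5, z = 1, d = 3.5, h = 4, c = 'yellow'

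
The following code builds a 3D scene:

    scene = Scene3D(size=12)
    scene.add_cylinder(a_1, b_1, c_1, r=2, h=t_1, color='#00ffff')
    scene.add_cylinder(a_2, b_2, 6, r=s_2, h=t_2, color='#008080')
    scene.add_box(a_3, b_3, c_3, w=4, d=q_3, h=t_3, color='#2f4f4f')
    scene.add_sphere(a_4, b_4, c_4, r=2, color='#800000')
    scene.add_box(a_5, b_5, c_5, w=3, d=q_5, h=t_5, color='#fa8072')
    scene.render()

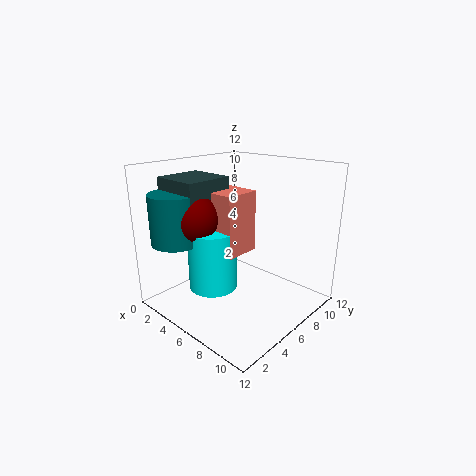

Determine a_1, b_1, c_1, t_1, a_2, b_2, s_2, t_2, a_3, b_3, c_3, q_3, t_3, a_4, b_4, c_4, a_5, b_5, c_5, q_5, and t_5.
a_1 = 5
b_1 = 4
c_1 = 2
t_1 = 5
a_2 = 3
b_2 = 2
s_2 = 2
t_2 = 4
a_3 = 1
b_3 = 2
c_3 = 9
q_3 = 4
t_3 = 2
a_4 = 4
b_4 = 3
c_4 = 8
a_5 = 4
b_5 = 4
c_5 = 5
q_5 = 3
t_5 = 5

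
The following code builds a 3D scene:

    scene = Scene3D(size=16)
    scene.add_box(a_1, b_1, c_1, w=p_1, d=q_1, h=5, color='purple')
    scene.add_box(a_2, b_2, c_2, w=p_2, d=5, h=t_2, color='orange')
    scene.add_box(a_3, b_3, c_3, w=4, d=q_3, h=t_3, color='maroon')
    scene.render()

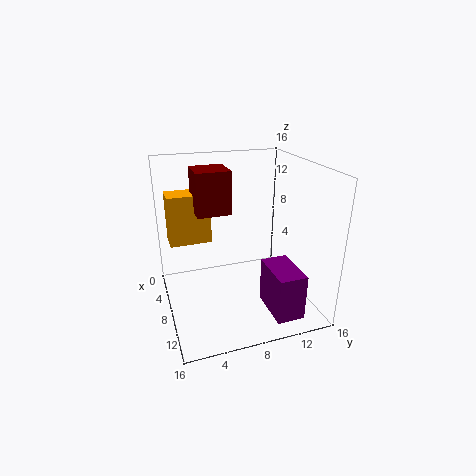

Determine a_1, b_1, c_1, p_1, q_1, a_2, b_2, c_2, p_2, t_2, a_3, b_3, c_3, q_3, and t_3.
a_1 = 10, b_1 = 10, c_1 = 1, p_1 = 5, q_1 = 3, a_2 = 1, b_2 = 1, c_2 = 6, p_2 = 3, t_2 = 6, a_3 = 2, b_3 = 4, c_3 = 10, q_3 = 4, t_3 = 5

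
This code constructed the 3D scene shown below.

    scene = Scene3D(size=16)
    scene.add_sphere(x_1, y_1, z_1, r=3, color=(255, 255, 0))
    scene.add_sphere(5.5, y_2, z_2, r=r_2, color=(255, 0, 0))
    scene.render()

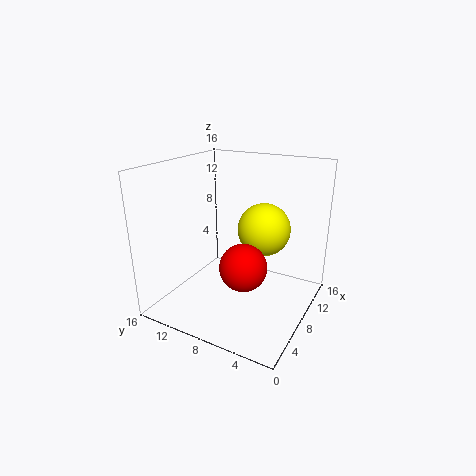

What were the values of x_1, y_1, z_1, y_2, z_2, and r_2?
x_1 = 10.5
y_1 = 6
z_1 = 8.5
y_2 = 6
z_2 = 6
r_2 = 2.5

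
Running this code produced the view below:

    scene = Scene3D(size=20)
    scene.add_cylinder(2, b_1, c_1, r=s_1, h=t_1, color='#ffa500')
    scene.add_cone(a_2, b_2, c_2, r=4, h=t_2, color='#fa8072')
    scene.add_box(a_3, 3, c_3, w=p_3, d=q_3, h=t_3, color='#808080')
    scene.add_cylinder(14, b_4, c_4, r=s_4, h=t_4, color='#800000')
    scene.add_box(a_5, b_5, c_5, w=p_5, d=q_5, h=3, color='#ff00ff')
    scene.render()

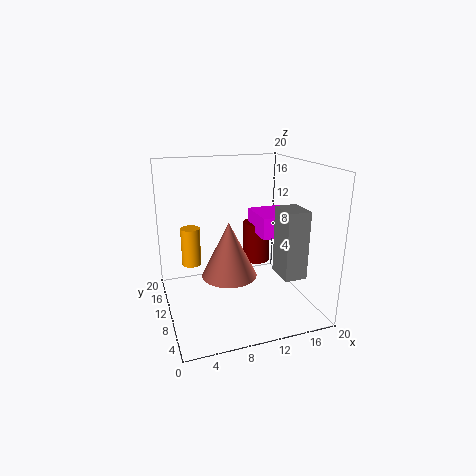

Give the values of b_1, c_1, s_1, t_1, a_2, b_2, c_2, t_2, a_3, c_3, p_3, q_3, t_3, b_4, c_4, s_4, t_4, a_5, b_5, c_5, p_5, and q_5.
b_1 = 2; c_1 = 11; s_1 = 1; t_1 = 4; a_2 = 9; b_2 = 11; c_2 = 4; t_2 = 8; a_3 = 14; c_3 = 6; p_3 = 3; q_3 = 4; t_3 = 9; b_4 = 13; c_4 = 5; s_4 = 2; t_4 = 6; a_5 = 13; b_5 = 8; c_5 = 10; p_5 = 5; q_5 = 6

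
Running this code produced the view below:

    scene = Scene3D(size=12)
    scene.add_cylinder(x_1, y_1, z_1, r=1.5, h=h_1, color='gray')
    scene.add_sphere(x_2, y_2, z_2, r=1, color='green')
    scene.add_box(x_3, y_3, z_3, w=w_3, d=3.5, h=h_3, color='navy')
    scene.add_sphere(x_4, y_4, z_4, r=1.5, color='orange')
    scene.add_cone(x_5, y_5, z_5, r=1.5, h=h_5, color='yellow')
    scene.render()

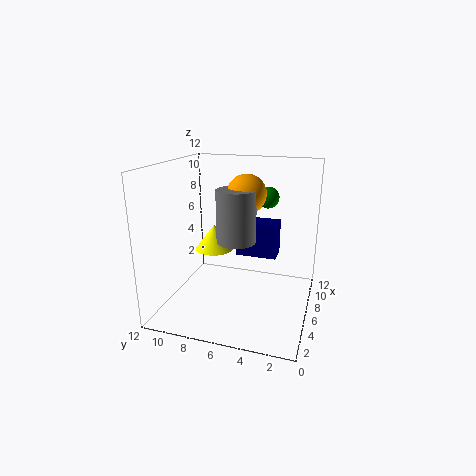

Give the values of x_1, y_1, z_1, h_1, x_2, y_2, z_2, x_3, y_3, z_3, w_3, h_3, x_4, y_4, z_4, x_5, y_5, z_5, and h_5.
x_1 = 4; y_1 = 5.5; z_1 = 6.5; h_1 = 4; x_2 = 10.5; y_2 = 4.5; z_2 = 8.5; x_3 = 7; y_3 = 3; z_3 = 4; w_3 = 2; h_3 = 3; x_4 = 5; y_4 = 5; z_4 = 10; x_5 = 4.5; y_5 = 7.5; z_5 = 5.5; h_5 = 2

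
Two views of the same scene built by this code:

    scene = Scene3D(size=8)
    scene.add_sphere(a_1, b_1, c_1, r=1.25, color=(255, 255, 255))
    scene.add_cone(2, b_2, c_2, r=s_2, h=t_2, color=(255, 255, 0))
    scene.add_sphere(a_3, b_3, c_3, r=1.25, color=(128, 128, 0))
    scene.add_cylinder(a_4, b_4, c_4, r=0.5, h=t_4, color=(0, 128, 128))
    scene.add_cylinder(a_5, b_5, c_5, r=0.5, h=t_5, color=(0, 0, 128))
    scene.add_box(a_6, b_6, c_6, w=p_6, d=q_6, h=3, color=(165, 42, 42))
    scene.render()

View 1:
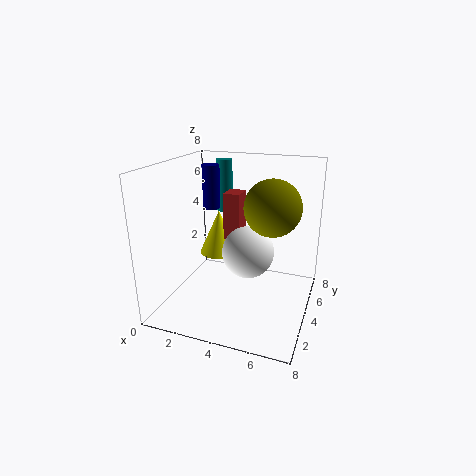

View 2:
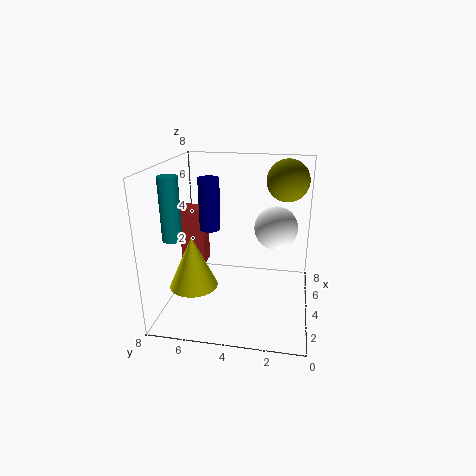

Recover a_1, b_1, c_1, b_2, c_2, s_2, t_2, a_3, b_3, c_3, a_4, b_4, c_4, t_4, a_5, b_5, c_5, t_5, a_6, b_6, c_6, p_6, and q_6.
a_1 = 5.25, b_1 = 2, c_1 = 4.25, b_2 = 6, c_2 = 2, s_2 = 1.25, t_2 = 2.75, a_3 = 6.5, b_3 = 1.5, c_3 = 6.75, a_4 = 2, b_4 = 7, c_4 = 4.5, t_4 = 3.25, a_5 = 2, b_5 = 5, c_5 = 5.25, t_5 = 2.5, a_6 = 2.5, b_6 = 5.5, c_6 = 3, p_6 = 1, q_6 = 1.25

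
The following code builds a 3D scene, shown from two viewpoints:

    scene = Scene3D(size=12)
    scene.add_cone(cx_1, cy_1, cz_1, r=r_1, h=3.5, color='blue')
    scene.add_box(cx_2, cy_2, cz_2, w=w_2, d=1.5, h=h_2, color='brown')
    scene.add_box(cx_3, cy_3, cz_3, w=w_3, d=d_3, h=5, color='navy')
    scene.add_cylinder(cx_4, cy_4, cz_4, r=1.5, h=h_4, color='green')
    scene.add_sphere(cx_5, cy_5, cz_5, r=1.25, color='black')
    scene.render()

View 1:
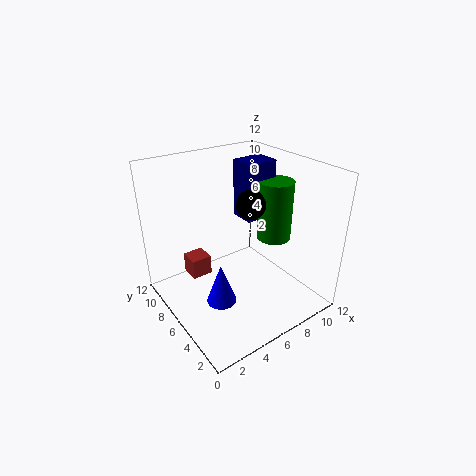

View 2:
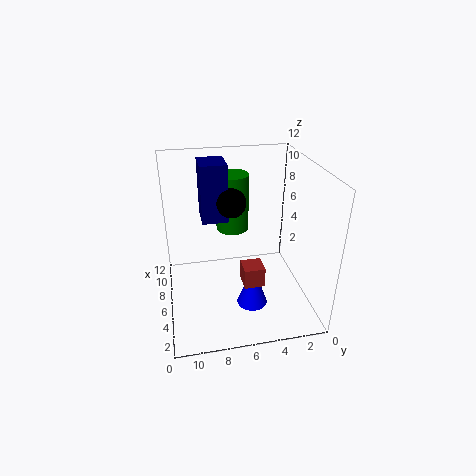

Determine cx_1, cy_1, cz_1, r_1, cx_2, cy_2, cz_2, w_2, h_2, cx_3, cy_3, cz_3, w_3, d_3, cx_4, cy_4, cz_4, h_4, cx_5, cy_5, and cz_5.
cx_1 = 3.75, cy_1 = 5.25, cz_1 = 1, r_1 = 1.25, cx_2 = 1.25, cy_2 = 5, cz_2 = 4.5, w_2 = 1.5, h_2 = 1.5, cx_3 = 7.5, cy_3 = 6.5, cz_3 = 6.75, w_3 = 2.75, d_3 = 2.25, cx_4 = 9.75, cy_4 = 5.75, cz_4 = 5, h_4 = 5.25, cx_5 = 7.5, cy_5 = 6.25, cz_5 = 8.5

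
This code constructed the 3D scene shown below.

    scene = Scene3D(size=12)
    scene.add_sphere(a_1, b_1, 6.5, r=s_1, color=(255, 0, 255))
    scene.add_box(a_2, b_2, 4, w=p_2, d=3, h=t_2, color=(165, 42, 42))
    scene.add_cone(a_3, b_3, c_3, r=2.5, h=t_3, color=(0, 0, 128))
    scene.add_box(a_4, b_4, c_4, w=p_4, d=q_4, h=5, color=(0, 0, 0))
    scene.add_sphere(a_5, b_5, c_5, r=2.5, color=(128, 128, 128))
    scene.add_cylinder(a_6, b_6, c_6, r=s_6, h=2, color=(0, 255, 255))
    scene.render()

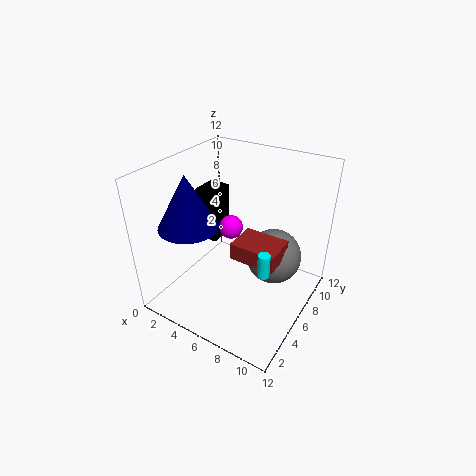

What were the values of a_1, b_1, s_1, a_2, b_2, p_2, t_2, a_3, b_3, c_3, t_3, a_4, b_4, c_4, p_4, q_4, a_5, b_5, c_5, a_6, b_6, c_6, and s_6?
a_1 = 5
b_1 = 6.5
s_1 = 1
a_2 = 5.5
b_2 = 5.5
p_2 = 4
t_2 = 1.5
a_3 = 2.5
b_3 = 4
c_3 = 7
t_3 = 4.5
a_4 = 0.5
b_4 = 7.5
c_4 = 3.5
p_4 = 2
q_4 = 2.5
a_5 = 8
b_5 = 9
c_5 = 3
a_6 = 9
b_6 = 5
c_6 = 4
s_6 = 0.5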